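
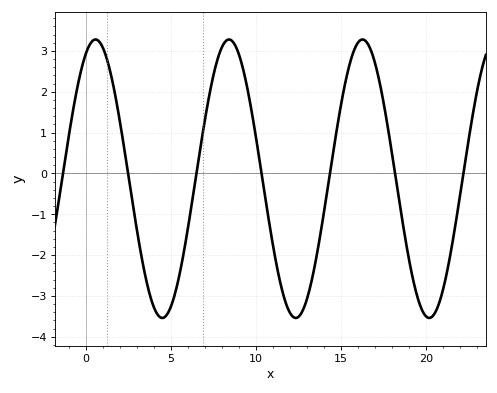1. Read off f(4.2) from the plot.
-3.5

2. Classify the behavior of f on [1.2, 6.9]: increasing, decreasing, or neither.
neither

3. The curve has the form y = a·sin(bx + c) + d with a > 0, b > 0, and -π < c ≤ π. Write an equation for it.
y = 3.41sin(0.8x + 1.1) - 0.13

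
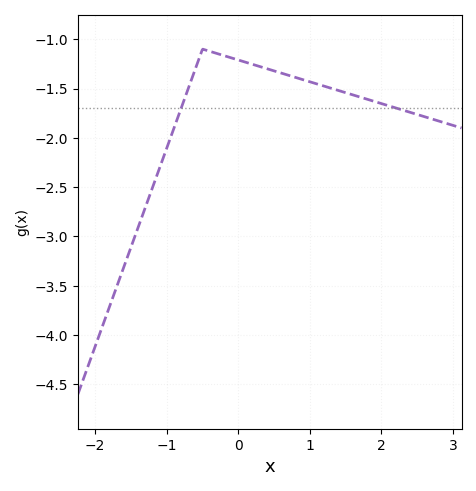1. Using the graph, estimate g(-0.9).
-1.9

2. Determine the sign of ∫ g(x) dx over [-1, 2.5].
negative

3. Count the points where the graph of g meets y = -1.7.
2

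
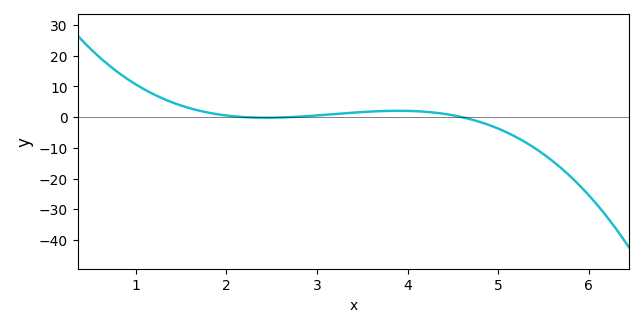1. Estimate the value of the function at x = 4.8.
-2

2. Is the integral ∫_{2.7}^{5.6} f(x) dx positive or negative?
negative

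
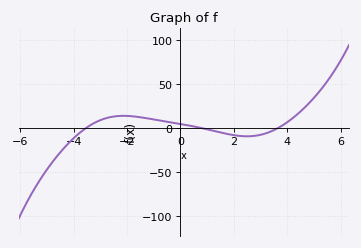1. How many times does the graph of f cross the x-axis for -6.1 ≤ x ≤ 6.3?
3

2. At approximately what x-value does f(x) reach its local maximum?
-2.2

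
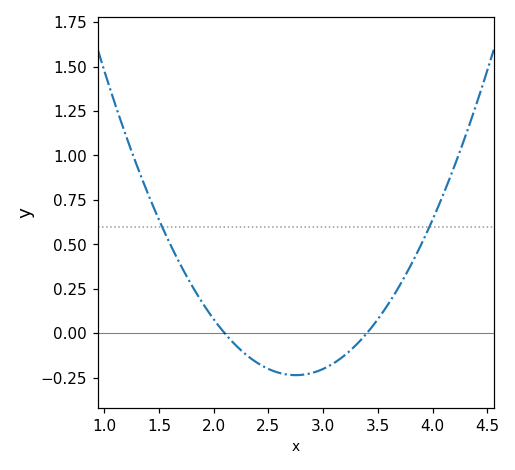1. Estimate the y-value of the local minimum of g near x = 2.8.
-0.25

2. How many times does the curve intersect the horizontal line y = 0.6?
2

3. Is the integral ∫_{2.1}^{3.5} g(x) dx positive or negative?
negative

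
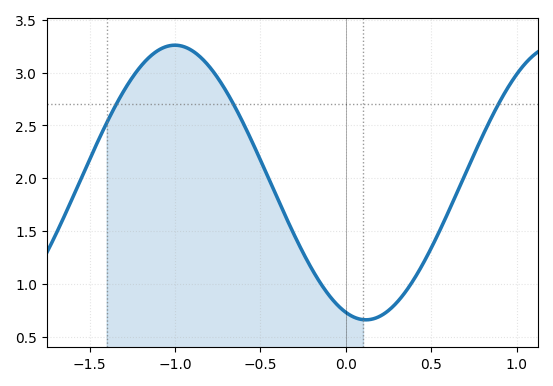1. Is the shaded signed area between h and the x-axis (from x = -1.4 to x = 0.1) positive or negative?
positive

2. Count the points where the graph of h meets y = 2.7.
3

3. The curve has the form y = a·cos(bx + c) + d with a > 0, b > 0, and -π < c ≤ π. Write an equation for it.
y = 1.3cos(2.8x + 2.8) + 1.96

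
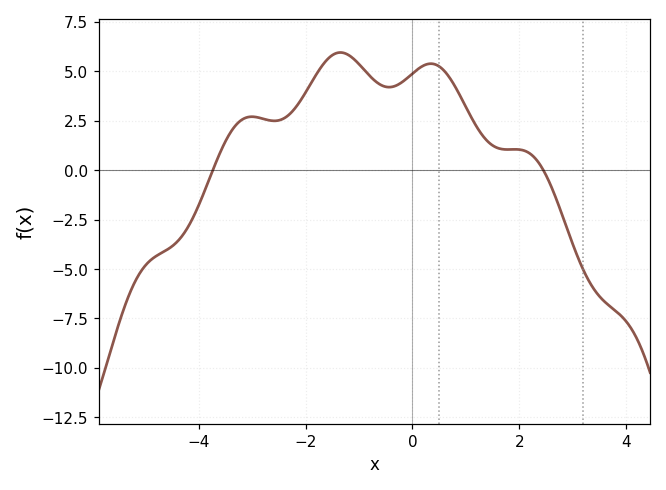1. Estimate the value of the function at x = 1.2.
2.21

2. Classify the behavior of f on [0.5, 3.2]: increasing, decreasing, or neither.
neither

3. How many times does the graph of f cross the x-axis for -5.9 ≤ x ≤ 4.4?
2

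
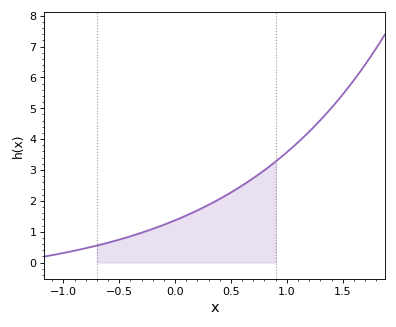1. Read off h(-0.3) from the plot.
0.967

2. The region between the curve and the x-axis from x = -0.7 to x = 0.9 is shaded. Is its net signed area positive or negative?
positive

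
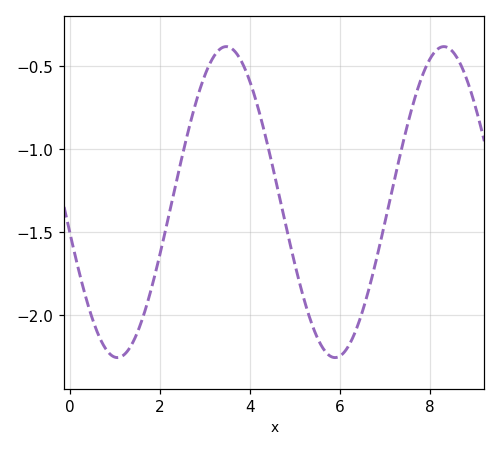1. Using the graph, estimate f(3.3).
-0.4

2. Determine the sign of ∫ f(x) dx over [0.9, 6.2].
negative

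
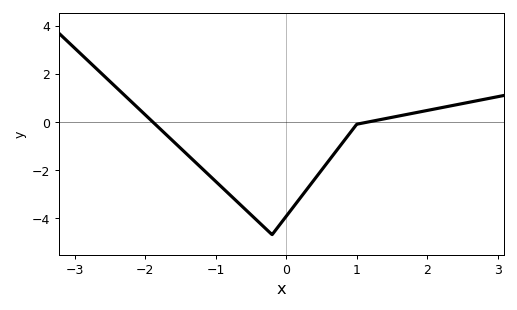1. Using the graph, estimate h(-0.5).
-3.8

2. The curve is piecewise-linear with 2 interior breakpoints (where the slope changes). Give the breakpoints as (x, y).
(-0.2, -4.7); (1, -0.1)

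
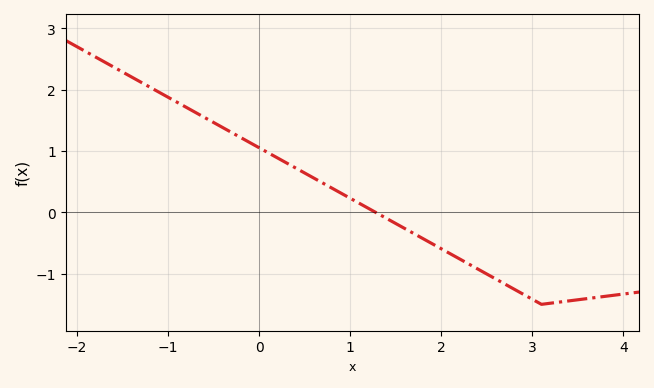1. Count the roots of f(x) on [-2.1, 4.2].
1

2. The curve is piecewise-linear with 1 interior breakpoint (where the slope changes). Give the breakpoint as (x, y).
(3.1, -1.5)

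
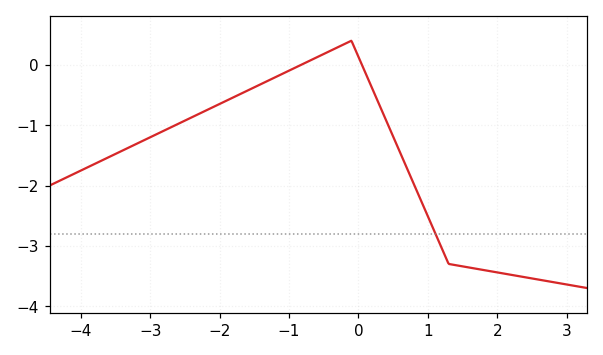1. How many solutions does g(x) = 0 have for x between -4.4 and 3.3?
2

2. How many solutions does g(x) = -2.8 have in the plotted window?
1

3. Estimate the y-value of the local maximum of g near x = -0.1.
0.4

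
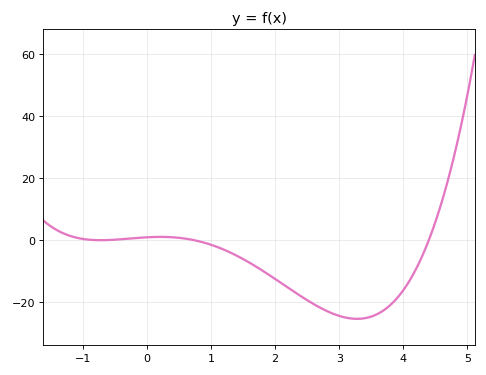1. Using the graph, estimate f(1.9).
-12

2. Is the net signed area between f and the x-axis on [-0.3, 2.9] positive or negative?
negative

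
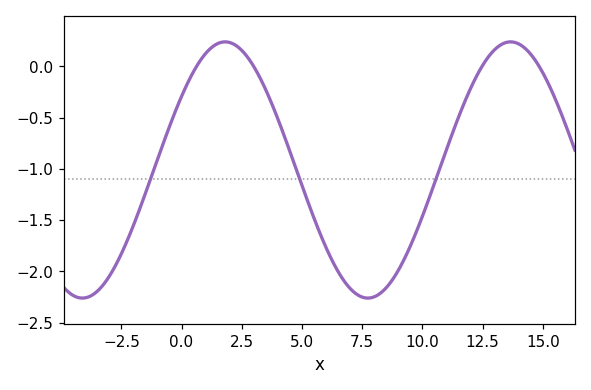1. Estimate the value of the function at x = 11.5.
-0.5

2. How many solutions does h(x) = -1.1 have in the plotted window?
3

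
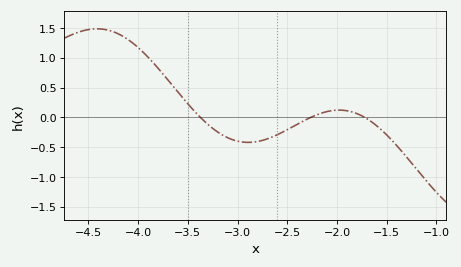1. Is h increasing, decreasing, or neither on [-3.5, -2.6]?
neither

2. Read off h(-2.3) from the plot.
-0.029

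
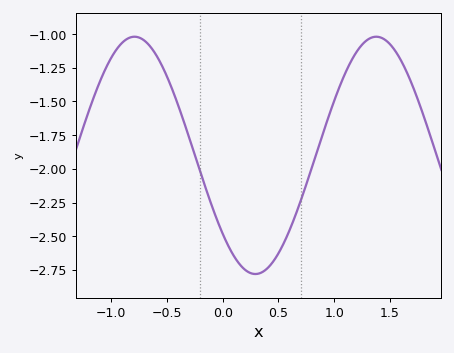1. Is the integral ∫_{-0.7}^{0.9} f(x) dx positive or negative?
negative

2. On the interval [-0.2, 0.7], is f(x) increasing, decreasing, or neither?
neither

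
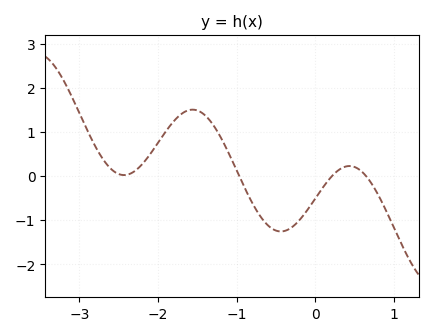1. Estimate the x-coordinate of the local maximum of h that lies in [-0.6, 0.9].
0.436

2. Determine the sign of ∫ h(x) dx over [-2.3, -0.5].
positive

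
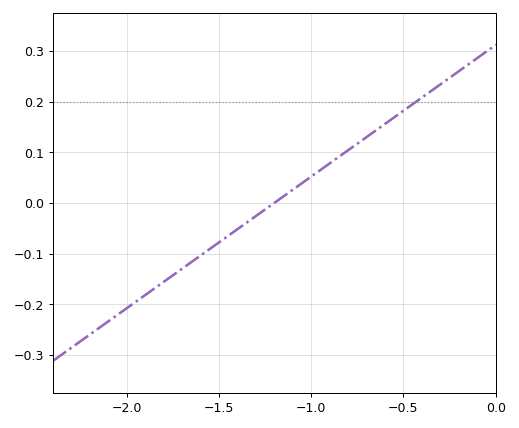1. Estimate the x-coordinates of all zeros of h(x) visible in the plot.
-1.2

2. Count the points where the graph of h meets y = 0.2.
1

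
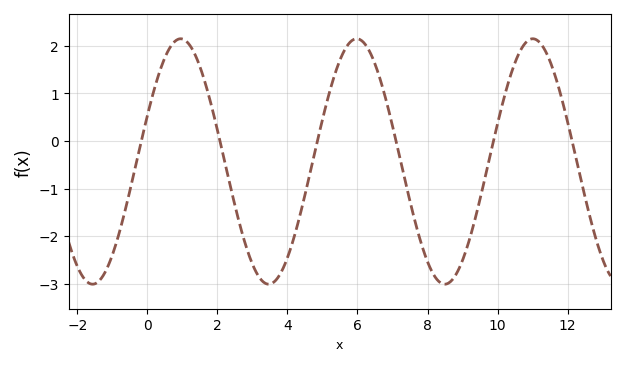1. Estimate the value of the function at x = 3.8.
-2.79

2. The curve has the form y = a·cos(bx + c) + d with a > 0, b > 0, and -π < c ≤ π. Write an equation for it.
y = 2.58cos(1.25x - 1.19) - 0.43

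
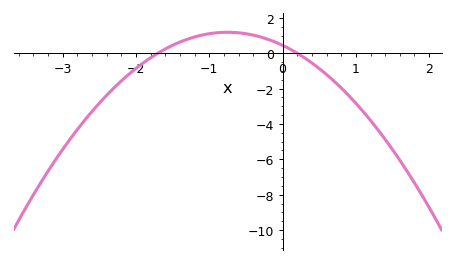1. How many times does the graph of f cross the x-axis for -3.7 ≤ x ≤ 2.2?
2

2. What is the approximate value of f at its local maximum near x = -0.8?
1.2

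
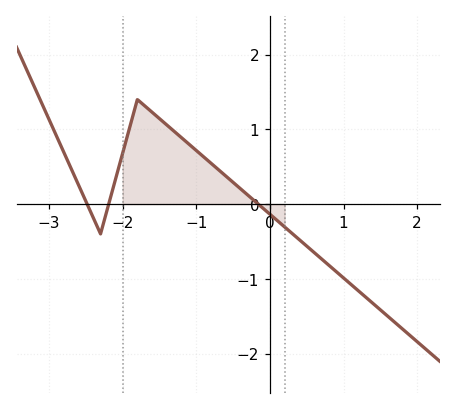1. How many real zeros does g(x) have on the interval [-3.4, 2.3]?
3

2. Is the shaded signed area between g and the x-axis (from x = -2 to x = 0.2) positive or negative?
positive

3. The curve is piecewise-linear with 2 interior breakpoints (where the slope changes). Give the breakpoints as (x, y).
(-2.3, -0.4); (-1.8, 1.4)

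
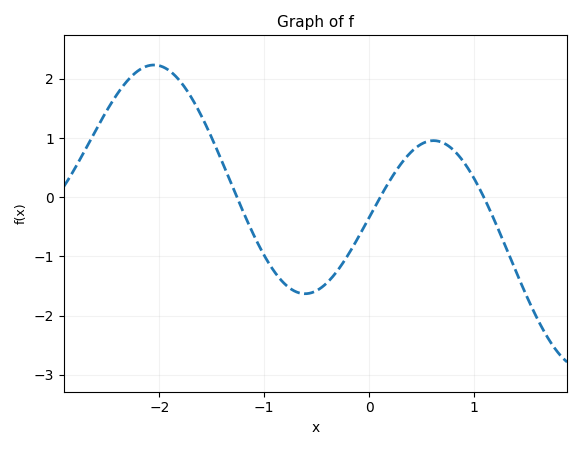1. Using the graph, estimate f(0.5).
0.903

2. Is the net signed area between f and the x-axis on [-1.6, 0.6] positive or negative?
negative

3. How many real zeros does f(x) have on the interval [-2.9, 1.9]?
3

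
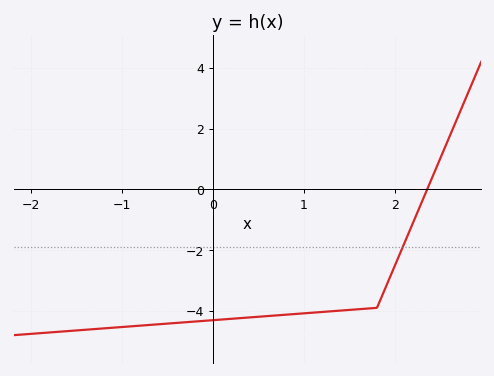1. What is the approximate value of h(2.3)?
-0.4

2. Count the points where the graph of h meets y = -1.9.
1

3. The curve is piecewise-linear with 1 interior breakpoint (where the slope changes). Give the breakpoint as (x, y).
(1.8, -3.9)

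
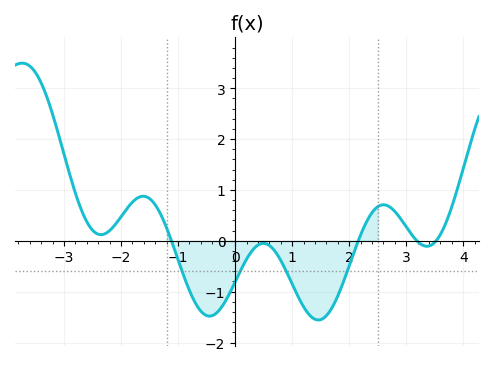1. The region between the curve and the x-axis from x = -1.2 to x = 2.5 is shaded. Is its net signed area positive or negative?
negative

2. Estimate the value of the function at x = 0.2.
-0.4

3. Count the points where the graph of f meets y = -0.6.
4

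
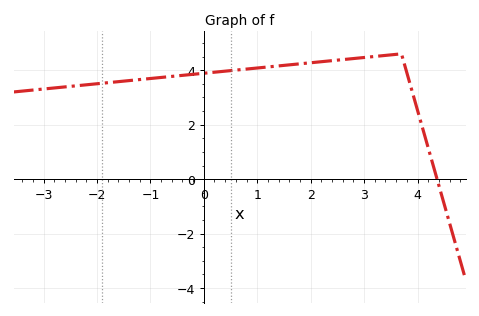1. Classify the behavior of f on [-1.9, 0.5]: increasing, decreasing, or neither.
increasing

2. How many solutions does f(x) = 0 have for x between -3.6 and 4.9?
1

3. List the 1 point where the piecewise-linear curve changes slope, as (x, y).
(3.7, 4.6)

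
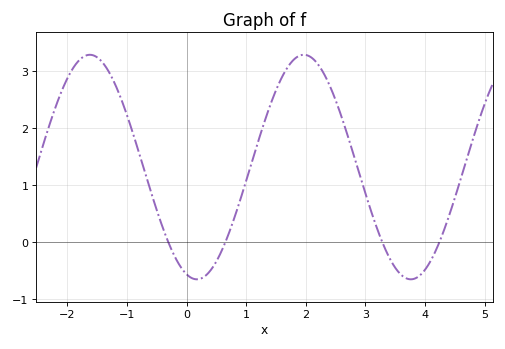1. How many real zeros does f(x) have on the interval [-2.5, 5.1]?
4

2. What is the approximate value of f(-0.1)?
-0.4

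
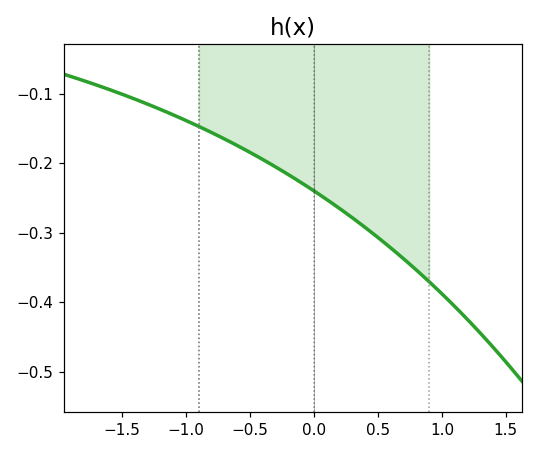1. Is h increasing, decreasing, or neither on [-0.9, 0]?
decreasing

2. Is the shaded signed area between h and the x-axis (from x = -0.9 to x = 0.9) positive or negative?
negative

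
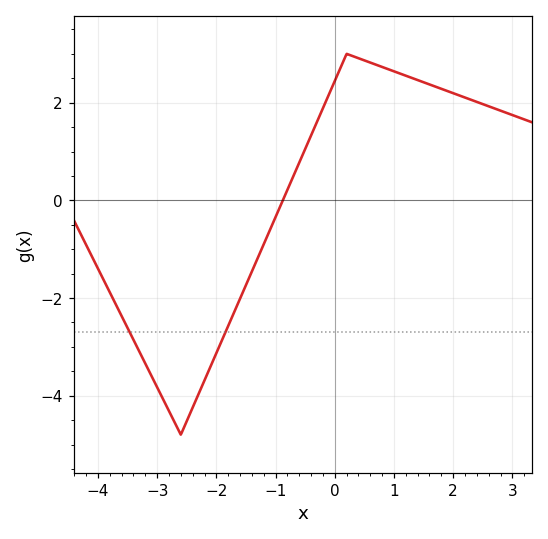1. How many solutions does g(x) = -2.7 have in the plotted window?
2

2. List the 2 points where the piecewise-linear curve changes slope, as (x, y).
(-2.6, -4.8); (0.2, 3)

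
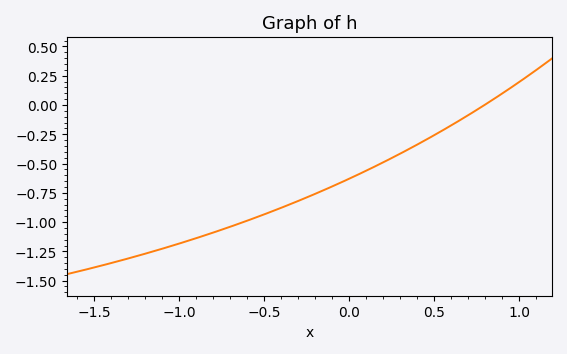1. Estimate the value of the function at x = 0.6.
-0.15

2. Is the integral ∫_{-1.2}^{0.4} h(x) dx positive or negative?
negative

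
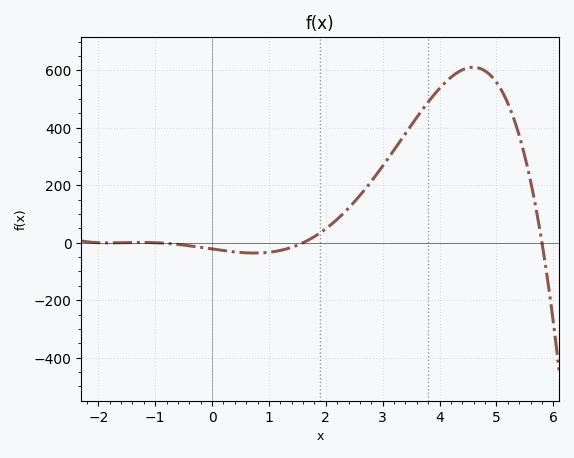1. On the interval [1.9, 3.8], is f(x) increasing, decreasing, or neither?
increasing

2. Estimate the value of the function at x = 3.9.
520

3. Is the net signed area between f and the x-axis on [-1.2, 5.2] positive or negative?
positive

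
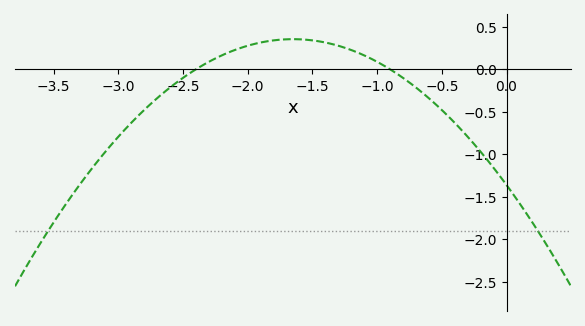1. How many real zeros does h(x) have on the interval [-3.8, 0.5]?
2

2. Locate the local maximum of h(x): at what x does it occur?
-1.6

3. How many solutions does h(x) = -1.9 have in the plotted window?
2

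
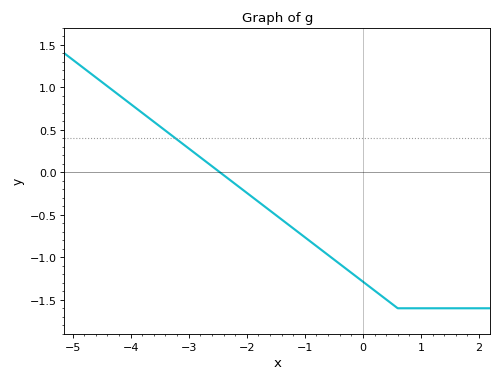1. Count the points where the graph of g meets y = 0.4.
1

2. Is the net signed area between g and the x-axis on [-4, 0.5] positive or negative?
negative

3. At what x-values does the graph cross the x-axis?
-2.5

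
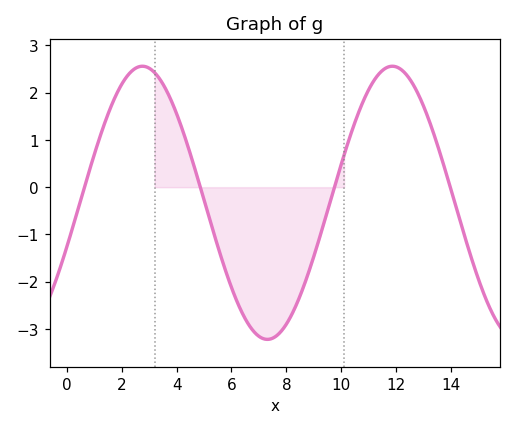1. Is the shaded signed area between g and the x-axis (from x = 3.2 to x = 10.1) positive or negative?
negative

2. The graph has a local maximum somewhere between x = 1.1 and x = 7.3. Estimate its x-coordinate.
2.8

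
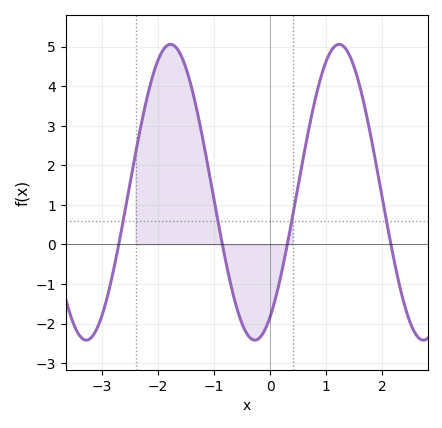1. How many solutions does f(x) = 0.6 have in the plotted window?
4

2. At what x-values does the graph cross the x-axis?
-2.7, -0.9, 0.3, 2.2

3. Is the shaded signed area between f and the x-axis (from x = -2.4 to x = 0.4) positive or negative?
positive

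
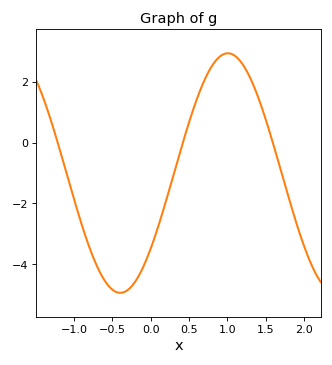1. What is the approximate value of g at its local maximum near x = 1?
3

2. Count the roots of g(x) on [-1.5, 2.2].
3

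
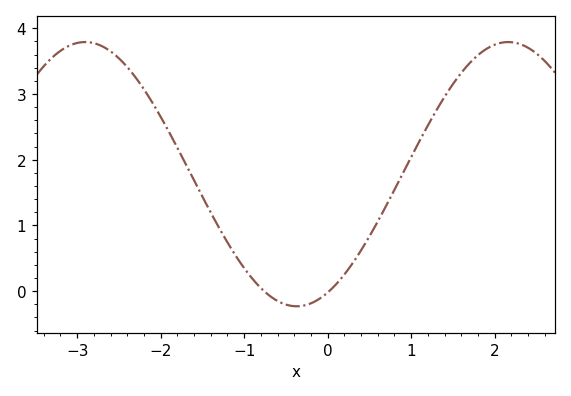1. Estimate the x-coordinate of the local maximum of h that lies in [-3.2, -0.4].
-2.9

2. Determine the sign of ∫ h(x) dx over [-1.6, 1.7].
positive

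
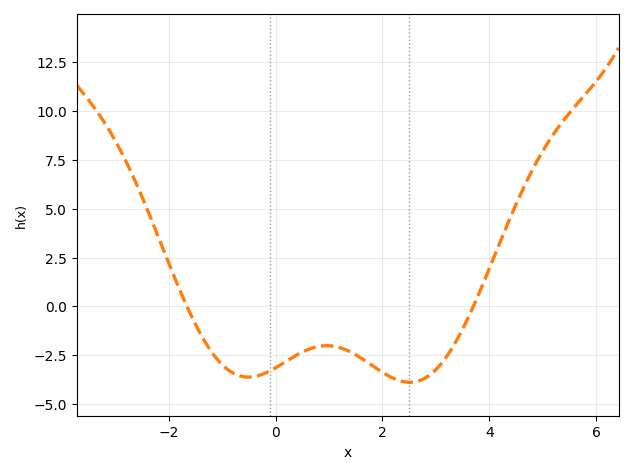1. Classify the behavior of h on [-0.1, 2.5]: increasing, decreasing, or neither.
neither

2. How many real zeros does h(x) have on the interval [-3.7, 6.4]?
2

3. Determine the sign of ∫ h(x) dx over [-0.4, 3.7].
negative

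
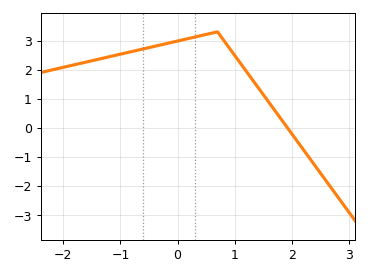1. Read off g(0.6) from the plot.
3.3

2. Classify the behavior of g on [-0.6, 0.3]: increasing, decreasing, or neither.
increasing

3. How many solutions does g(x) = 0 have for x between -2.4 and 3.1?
1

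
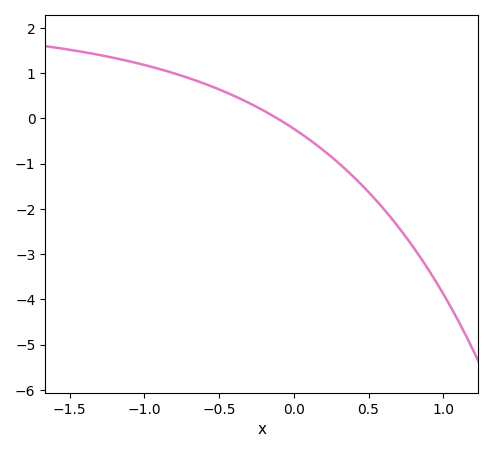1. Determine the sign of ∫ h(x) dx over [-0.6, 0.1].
positive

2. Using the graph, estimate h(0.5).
-1.6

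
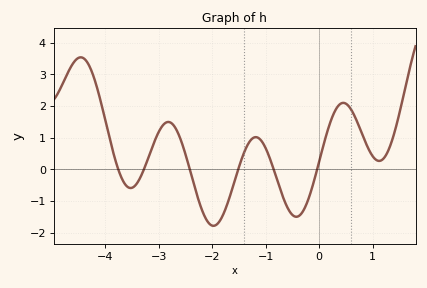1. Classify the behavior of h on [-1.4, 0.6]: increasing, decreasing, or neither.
neither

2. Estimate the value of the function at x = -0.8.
-0.3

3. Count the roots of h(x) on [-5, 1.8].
6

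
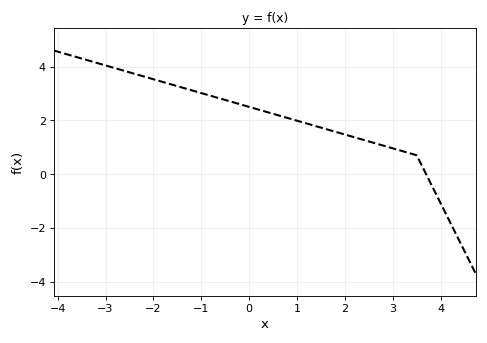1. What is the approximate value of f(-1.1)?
3.07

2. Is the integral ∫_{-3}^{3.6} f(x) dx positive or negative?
positive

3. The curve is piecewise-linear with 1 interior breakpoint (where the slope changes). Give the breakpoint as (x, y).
(3.5, 0.7)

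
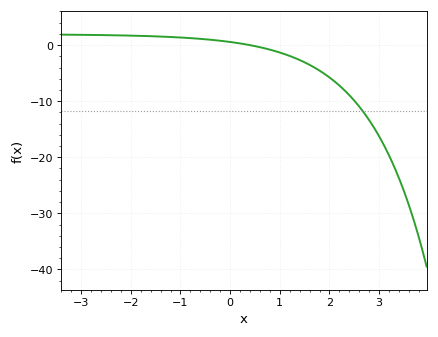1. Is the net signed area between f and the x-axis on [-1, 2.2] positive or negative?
negative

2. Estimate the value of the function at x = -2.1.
2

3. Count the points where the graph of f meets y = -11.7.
1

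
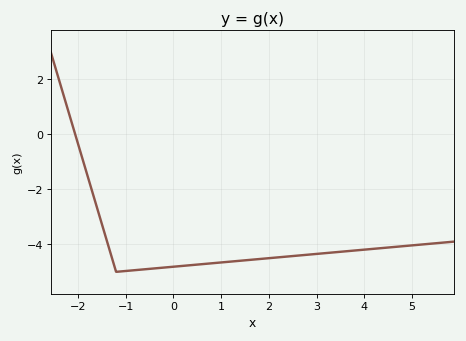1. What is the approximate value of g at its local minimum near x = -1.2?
-5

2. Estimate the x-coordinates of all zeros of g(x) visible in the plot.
-2.06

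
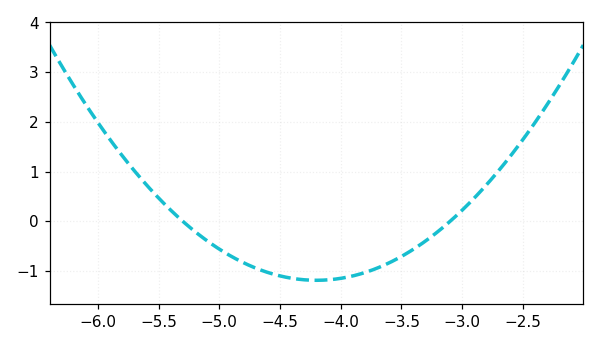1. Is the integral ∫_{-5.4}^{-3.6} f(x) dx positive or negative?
negative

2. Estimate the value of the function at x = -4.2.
-1.19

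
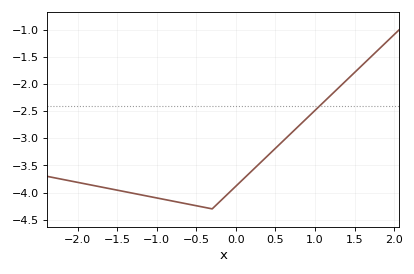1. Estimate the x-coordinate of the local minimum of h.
-0.3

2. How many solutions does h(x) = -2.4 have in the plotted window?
1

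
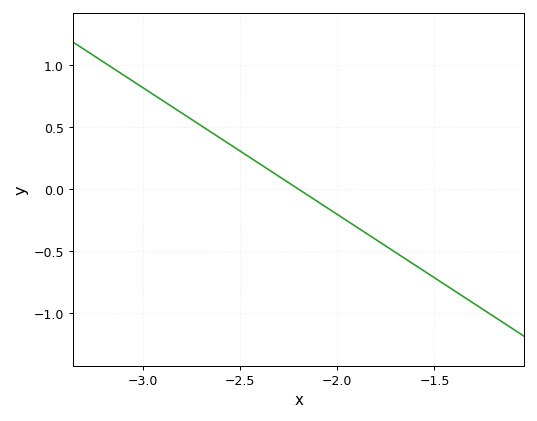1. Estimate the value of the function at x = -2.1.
-0.102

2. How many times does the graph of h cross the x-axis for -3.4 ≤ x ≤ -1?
1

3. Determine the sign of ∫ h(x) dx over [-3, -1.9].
positive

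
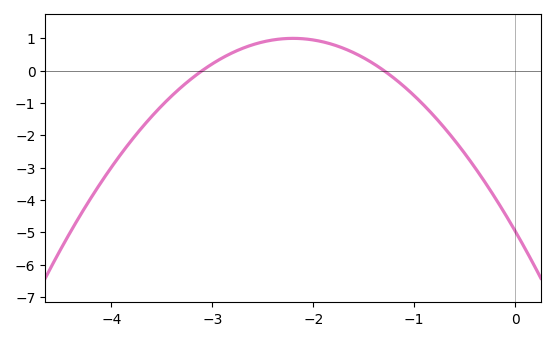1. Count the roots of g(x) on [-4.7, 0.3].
2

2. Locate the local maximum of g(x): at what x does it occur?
-2.2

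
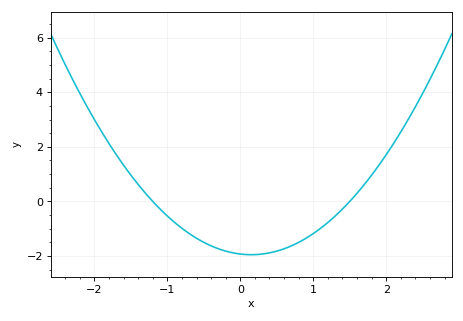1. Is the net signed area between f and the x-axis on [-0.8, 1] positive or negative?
negative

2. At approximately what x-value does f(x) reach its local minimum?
0.2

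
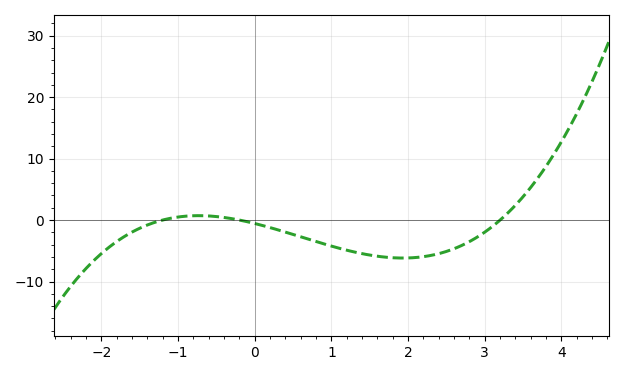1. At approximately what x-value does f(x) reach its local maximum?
-0.7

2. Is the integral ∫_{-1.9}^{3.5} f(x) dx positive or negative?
negative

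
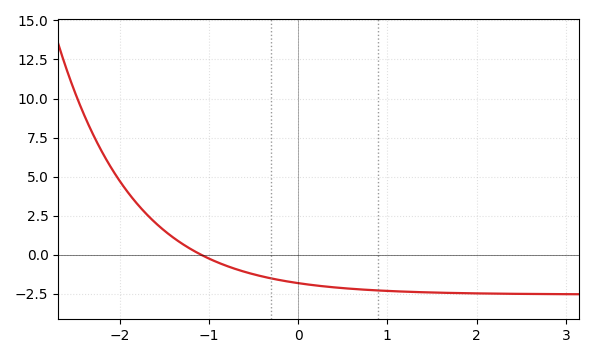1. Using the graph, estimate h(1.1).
-2.34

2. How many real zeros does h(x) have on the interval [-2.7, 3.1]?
1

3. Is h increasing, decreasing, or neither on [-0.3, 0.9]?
decreasing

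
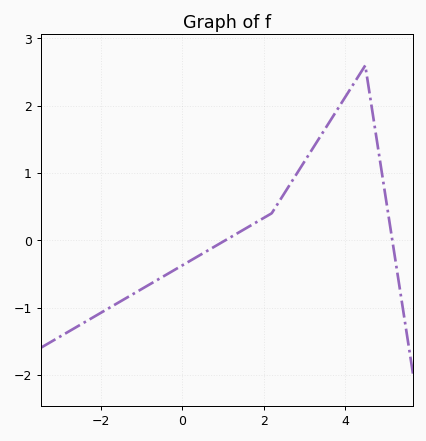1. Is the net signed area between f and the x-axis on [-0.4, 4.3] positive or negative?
positive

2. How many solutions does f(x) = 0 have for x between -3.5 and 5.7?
2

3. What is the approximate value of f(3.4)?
1.5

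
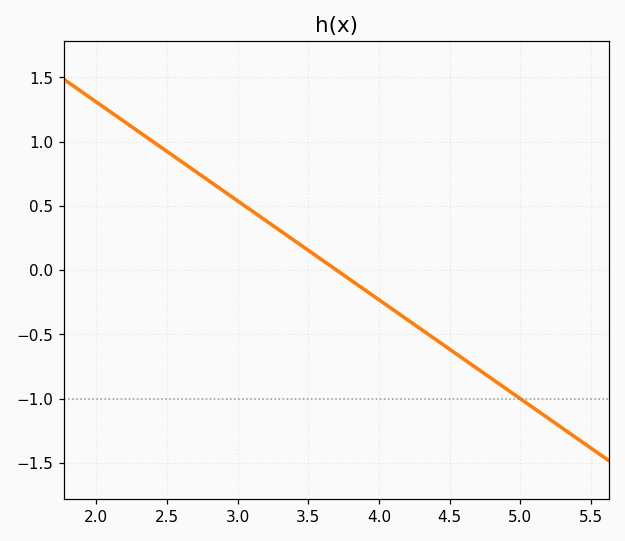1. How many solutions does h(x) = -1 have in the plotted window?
1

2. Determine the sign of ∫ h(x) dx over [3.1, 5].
negative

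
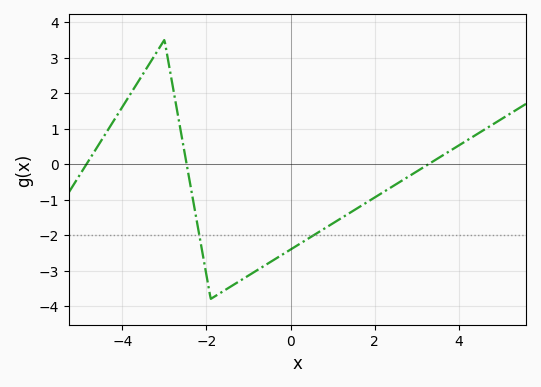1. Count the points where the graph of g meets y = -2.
2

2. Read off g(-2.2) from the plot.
-1.81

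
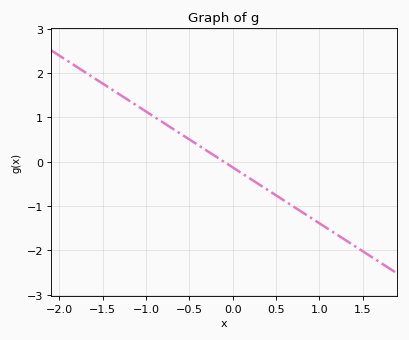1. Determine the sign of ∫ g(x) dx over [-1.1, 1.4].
negative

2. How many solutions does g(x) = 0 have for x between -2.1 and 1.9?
1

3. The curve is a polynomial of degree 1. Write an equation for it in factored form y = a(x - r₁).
y = -1.26(x + 0.1)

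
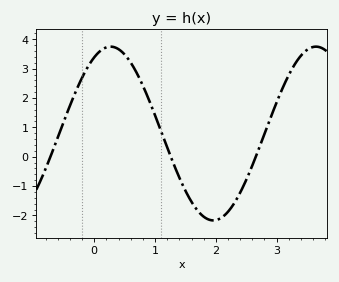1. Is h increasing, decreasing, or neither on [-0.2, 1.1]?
neither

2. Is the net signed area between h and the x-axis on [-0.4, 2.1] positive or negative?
positive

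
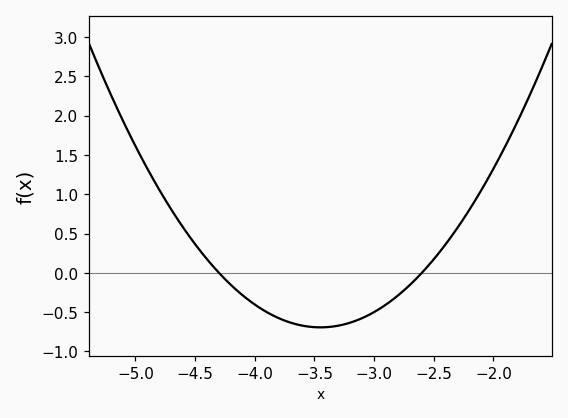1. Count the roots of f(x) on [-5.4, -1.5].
2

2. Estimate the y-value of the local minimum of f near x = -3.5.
-0.7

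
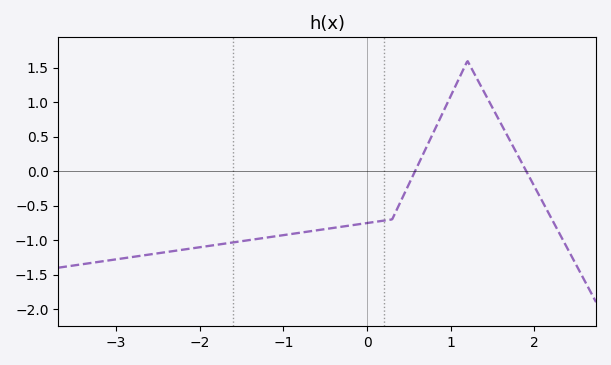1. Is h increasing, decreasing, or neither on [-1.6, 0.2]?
increasing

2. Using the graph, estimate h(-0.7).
-0.875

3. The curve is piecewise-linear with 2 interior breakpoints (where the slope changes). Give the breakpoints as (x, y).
(0.3, -0.7); (1.2, 1.6)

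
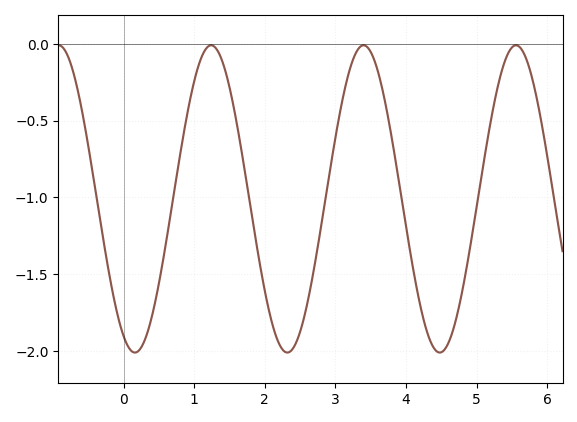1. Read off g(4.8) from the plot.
-1.61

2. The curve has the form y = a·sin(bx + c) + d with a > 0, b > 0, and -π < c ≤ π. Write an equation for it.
y = 1sin(2.91x - 2.04) - 1.01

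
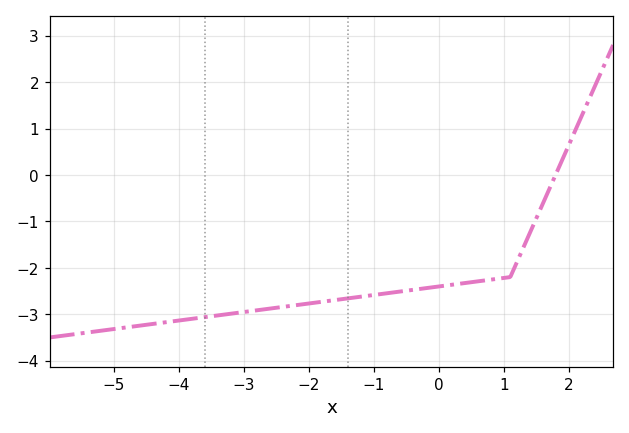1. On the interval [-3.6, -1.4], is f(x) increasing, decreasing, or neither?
increasing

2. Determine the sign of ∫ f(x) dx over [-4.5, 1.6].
negative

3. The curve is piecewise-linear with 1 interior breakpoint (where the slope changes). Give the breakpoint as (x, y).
(1.1, -2.2)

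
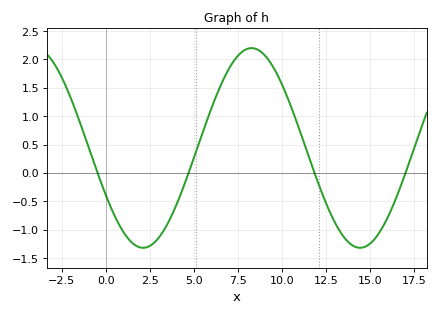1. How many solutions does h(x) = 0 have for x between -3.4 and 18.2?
4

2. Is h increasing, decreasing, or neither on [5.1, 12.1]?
neither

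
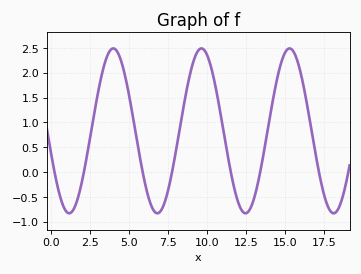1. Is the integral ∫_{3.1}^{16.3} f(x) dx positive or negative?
positive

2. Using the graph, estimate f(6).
-0.2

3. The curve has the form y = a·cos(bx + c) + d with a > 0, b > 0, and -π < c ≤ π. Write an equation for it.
y = 1.66cos(1.1x + 1.9) + 0.83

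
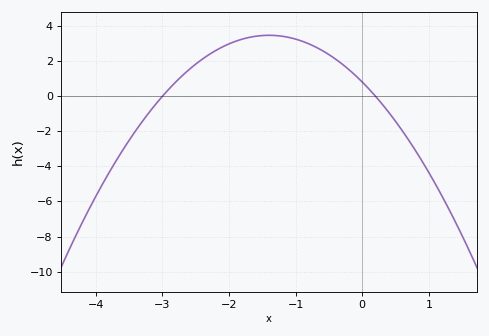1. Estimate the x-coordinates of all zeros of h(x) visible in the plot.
-3, 0.2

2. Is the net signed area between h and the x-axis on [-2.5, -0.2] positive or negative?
positive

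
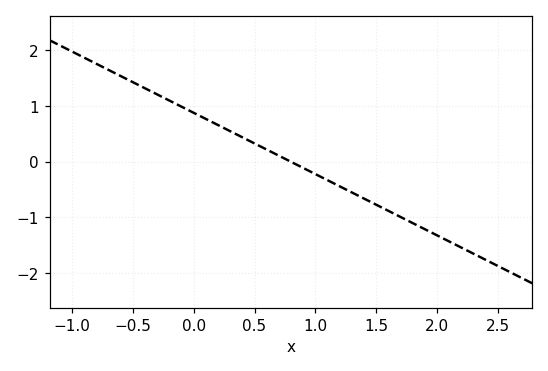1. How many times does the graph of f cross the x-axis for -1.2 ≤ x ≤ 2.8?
1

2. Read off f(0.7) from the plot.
0.1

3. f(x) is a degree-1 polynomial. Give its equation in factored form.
y = -1.1(x - 0.8)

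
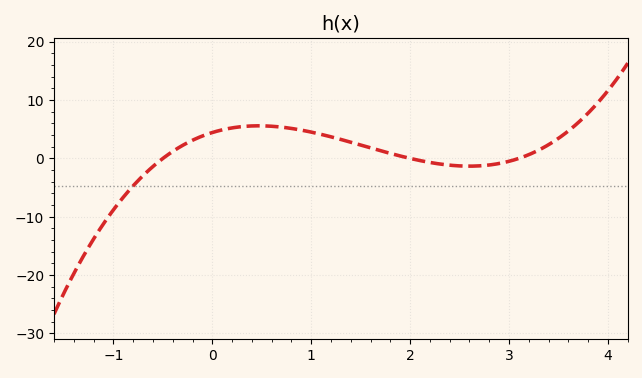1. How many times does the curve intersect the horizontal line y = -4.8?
1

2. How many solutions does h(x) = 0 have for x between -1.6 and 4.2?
3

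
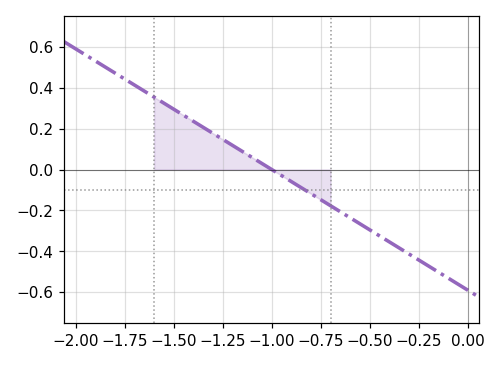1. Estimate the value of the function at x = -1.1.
0.06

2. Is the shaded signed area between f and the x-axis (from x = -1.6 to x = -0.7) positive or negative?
positive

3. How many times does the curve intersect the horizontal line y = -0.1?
1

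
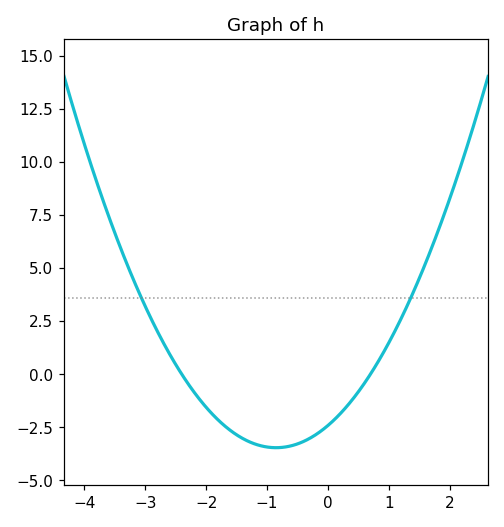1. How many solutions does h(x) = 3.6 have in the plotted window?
2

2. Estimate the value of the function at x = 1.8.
6.6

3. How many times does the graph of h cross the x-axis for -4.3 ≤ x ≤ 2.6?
2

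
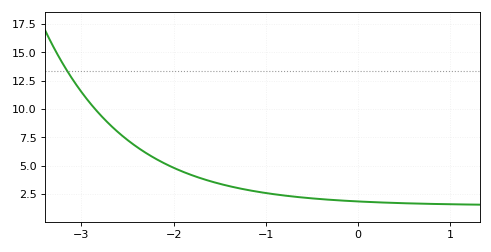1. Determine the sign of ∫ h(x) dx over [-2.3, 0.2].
positive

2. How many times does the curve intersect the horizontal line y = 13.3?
1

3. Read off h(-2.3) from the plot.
6.11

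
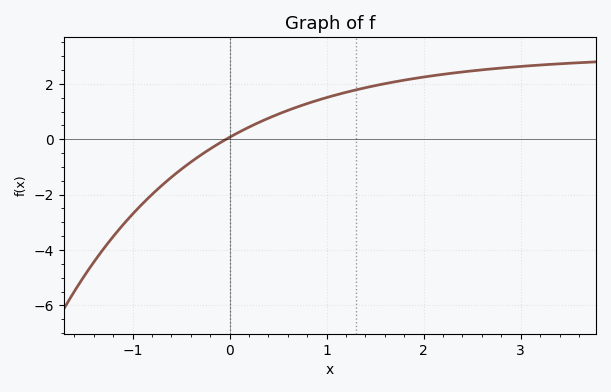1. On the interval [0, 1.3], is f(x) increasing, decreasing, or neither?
increasing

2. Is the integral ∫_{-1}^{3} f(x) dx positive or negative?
positive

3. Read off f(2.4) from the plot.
2.43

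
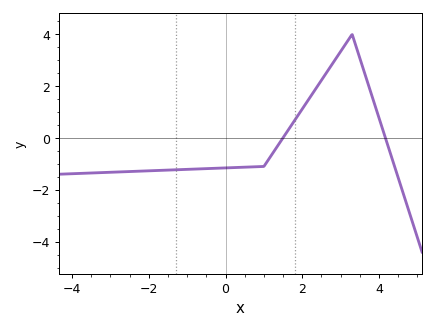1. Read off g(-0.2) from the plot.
-1.17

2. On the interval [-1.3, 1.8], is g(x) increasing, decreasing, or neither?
increasing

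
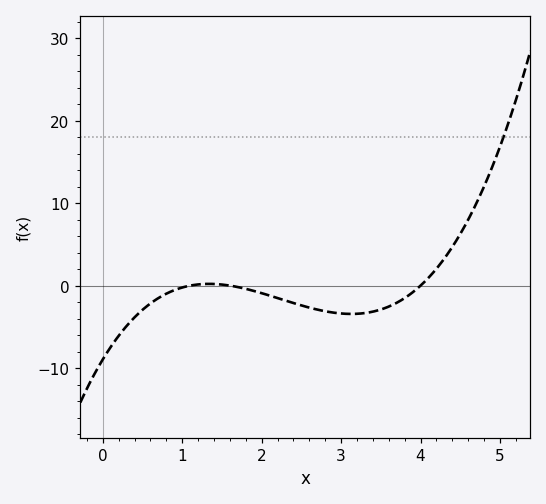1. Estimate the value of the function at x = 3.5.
-2.9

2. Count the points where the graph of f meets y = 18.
1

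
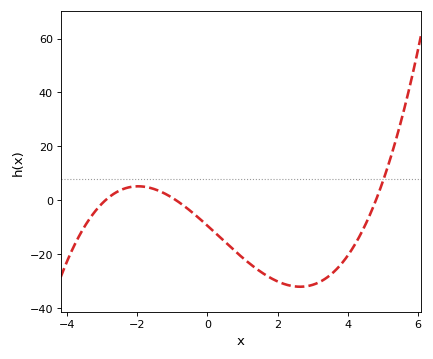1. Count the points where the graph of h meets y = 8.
1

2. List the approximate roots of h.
-2.9, -0.9, 4.8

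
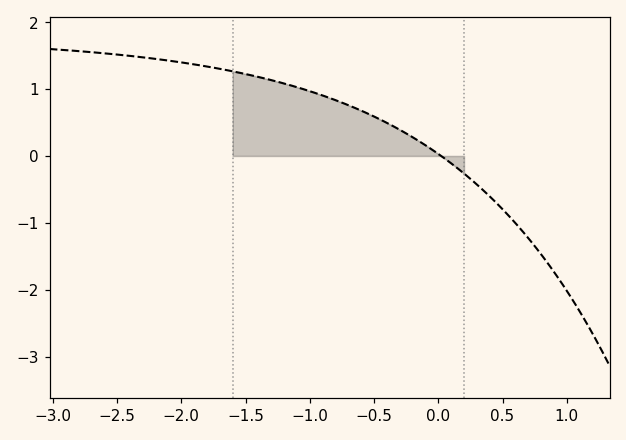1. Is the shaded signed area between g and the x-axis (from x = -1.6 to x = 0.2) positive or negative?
positive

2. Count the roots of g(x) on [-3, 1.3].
1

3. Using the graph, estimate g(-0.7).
0.8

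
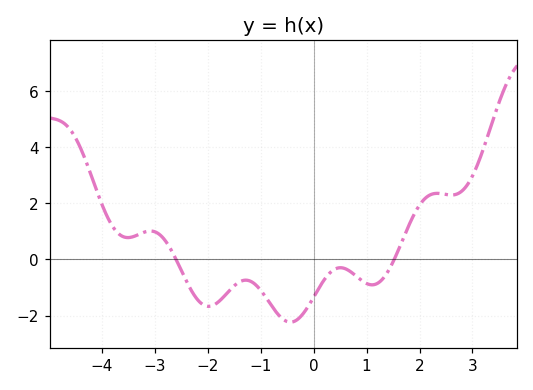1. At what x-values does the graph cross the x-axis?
-2.6, 1.6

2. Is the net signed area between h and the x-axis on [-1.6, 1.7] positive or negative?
negative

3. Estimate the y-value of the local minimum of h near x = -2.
-1.6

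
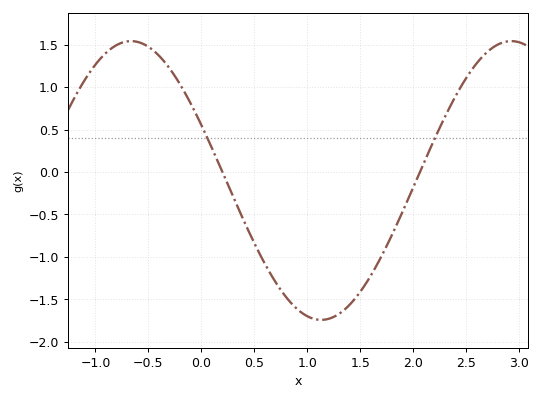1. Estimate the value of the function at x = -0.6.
1.53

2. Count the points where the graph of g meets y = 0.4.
2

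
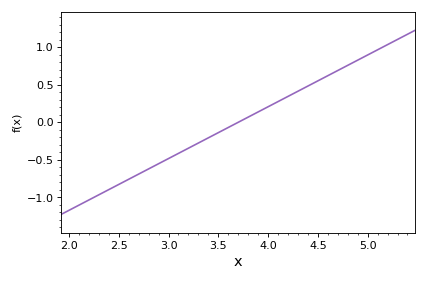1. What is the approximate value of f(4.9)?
0.828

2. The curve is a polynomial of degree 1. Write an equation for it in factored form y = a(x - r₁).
y = 0.69(x - 3.7)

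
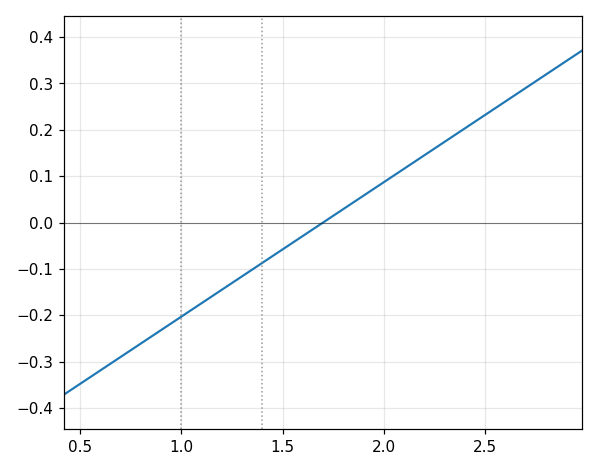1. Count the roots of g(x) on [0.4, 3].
1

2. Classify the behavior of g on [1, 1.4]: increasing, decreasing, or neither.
increasing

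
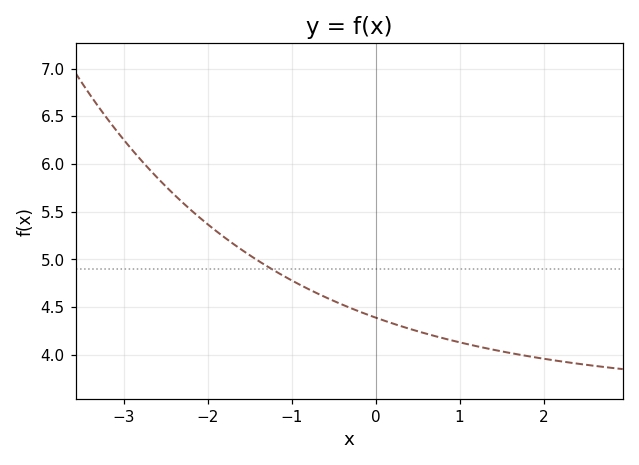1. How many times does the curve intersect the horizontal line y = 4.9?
1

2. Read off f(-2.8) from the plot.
6.05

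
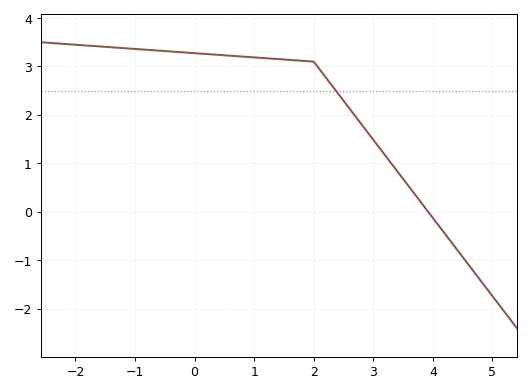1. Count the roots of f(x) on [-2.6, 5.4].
1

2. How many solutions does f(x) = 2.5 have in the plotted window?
1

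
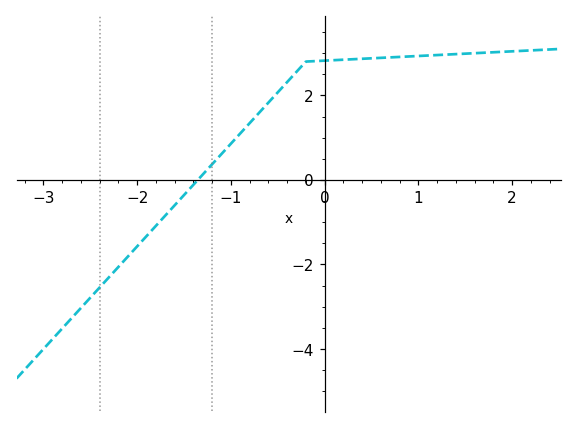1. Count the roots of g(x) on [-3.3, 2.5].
1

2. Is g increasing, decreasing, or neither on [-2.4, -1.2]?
increasing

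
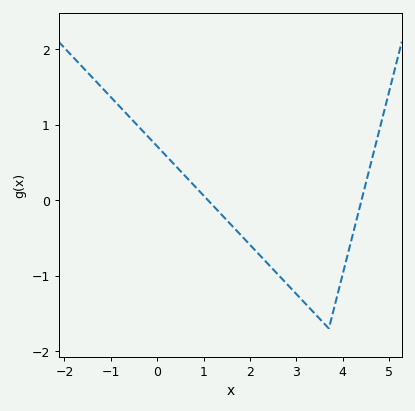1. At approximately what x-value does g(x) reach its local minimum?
3.7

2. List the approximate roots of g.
1.1, 4.4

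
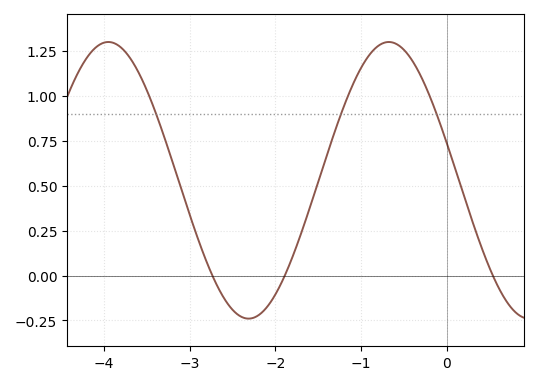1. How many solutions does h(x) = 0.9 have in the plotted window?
3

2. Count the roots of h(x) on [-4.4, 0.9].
3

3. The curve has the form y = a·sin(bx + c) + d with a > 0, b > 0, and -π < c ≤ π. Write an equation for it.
y = 0.77sin(1.9x + 2.9) + 0.53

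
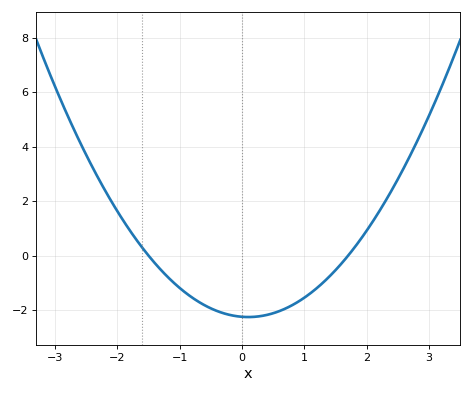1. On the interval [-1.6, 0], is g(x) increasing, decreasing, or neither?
decreasing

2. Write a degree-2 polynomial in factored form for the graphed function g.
y = 0.88(x + 1.5)(x - 1.7)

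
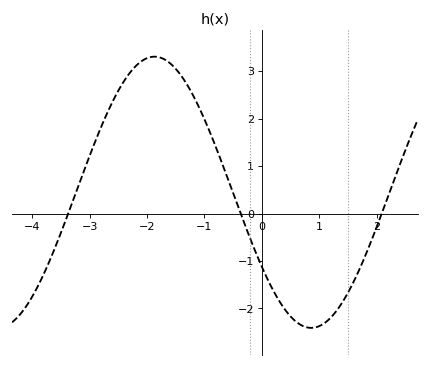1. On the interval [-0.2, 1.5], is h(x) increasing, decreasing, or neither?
neither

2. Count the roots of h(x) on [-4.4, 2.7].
3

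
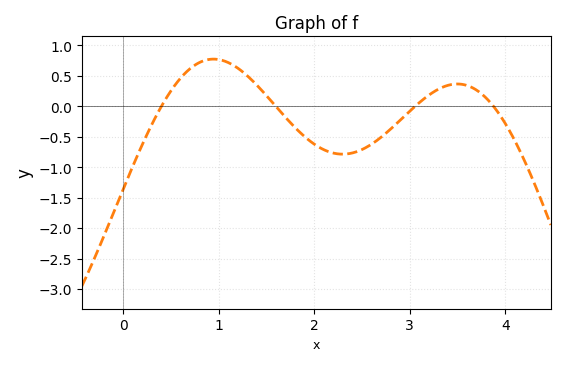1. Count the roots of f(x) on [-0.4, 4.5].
4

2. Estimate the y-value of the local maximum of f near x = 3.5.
0.363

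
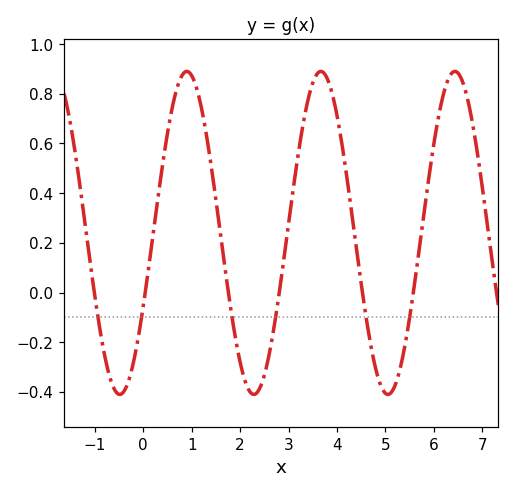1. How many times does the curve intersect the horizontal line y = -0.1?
6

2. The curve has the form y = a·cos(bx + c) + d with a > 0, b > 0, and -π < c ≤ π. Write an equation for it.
y = 0.65cos(2.3x - 2) + 0.24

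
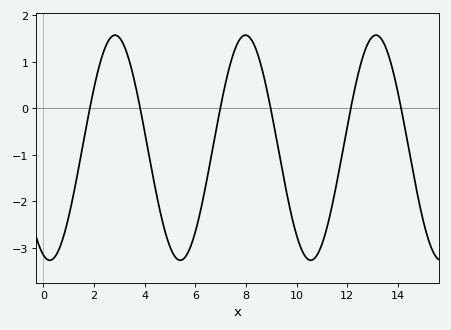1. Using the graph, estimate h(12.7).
1.24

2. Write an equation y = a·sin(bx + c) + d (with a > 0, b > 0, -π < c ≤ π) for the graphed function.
y = 2.42sin(1.22x - 1.88) - 0.85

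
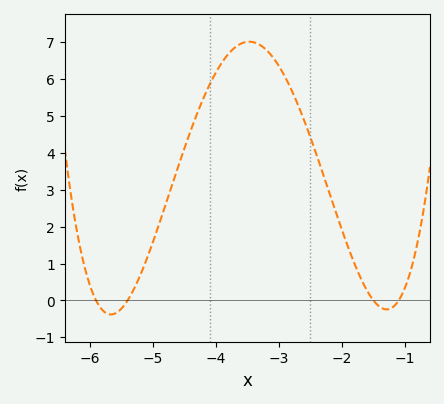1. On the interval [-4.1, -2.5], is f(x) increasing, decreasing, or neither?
neither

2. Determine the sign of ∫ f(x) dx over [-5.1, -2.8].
positive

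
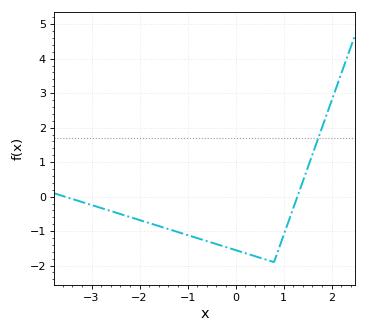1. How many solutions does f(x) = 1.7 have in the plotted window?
1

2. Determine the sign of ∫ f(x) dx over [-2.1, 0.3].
negative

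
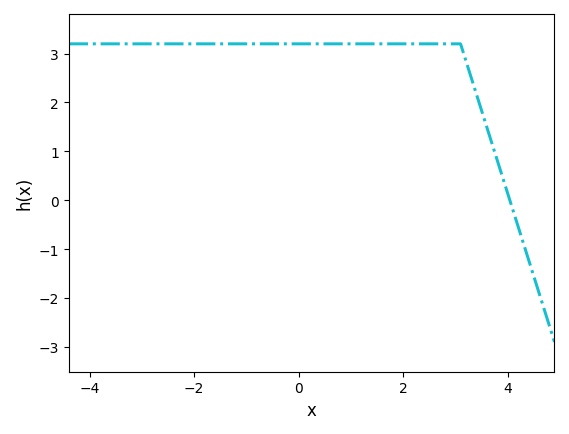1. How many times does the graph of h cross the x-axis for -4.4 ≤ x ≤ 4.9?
1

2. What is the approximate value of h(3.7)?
1.2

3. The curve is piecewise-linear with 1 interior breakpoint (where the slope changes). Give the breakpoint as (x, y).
(3.1, 3.2)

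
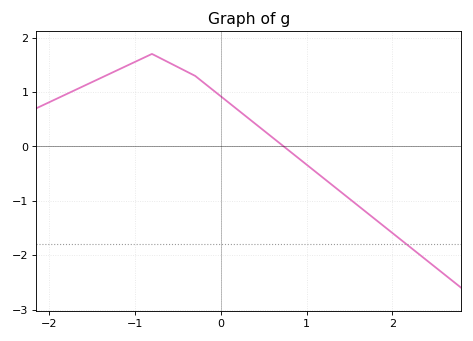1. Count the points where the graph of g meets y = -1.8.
1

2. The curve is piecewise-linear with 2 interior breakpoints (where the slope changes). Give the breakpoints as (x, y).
(-0.8, 1.7); (-0.3, 1.3)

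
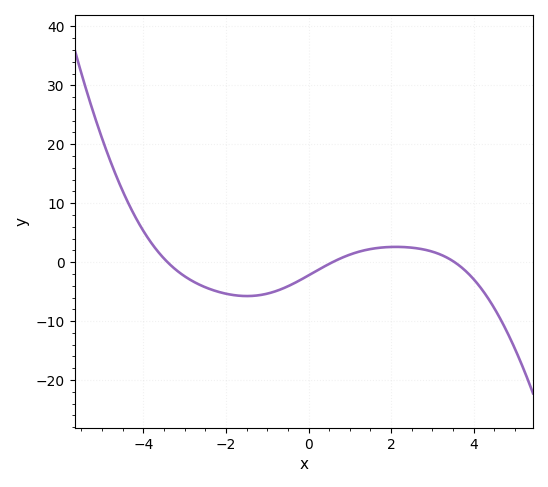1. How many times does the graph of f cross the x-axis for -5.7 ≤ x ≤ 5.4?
3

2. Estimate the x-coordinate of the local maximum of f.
2.12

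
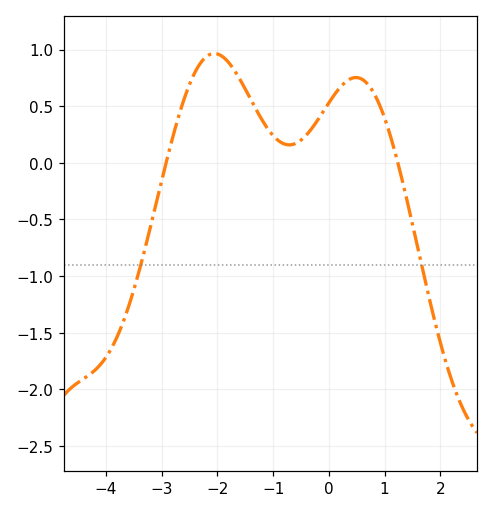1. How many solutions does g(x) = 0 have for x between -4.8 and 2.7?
2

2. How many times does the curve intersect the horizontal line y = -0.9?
2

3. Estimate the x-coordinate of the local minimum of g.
-0.708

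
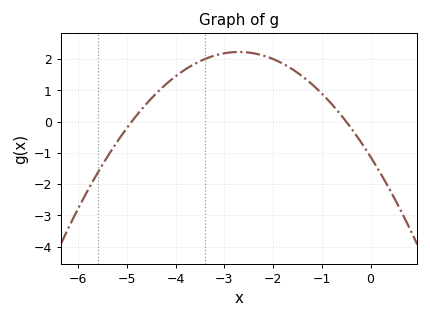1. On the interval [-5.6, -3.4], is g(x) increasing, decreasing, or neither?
increasing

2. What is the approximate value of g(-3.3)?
2.1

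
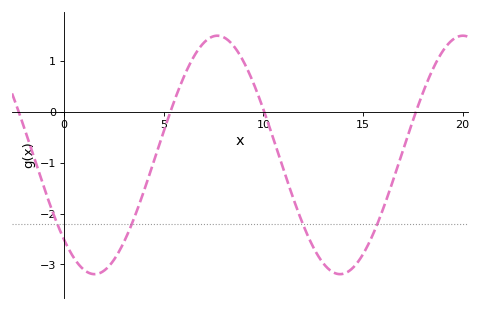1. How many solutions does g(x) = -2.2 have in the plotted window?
4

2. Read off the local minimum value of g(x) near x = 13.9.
-3.2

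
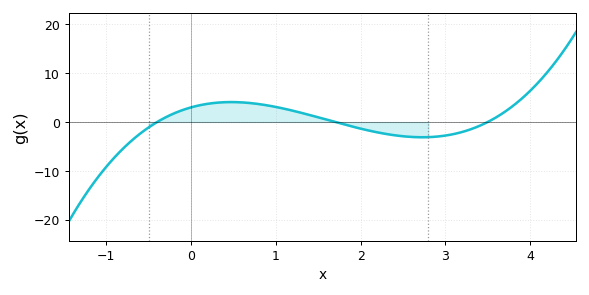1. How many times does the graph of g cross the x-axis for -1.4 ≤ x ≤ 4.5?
3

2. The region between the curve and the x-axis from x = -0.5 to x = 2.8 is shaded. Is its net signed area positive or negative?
positive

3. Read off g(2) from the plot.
-1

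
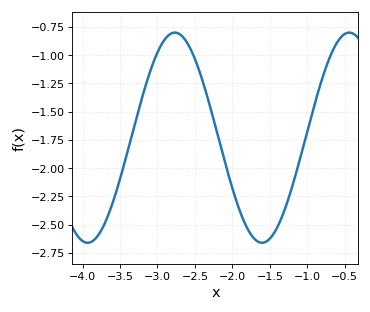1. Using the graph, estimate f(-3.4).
-1.85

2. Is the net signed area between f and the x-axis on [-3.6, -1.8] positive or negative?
negative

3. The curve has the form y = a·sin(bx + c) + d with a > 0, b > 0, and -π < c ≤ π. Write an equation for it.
y = 0.93sin(2.7x + 2.8) - 1.73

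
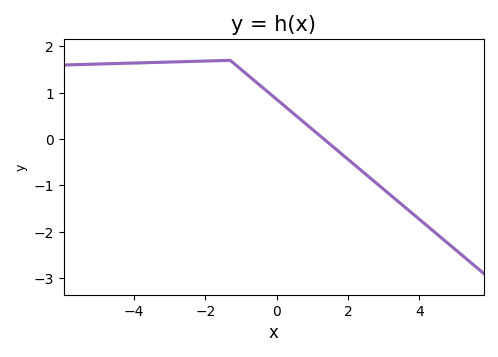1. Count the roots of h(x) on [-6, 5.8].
1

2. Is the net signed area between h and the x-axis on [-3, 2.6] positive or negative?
positive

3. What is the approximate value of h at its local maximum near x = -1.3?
1.7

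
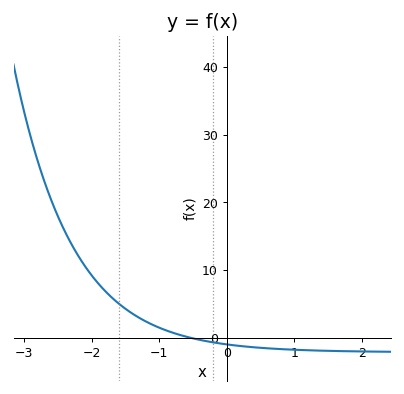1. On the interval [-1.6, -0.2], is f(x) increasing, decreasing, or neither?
decreasing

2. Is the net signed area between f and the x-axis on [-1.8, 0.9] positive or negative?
positive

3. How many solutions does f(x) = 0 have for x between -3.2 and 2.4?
1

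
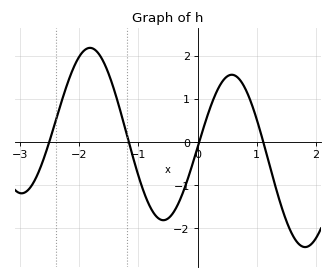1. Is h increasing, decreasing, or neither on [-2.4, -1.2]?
neither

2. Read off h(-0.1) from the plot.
-0.6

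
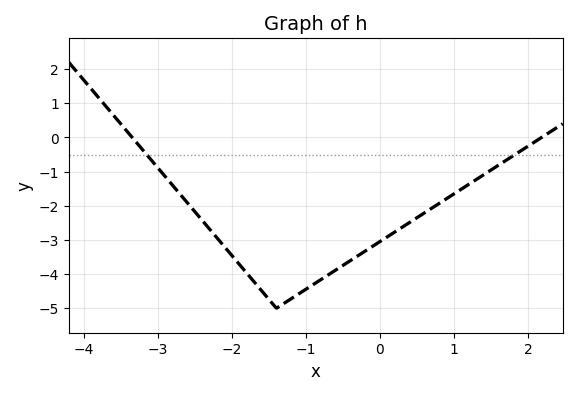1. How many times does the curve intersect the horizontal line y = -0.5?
2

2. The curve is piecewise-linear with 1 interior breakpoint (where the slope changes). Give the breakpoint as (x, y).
(-1.4, -5)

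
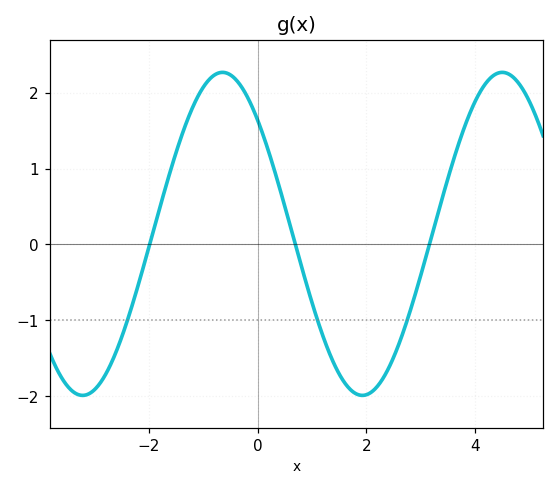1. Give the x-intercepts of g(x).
-1.99, 0.693, 3.16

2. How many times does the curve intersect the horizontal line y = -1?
3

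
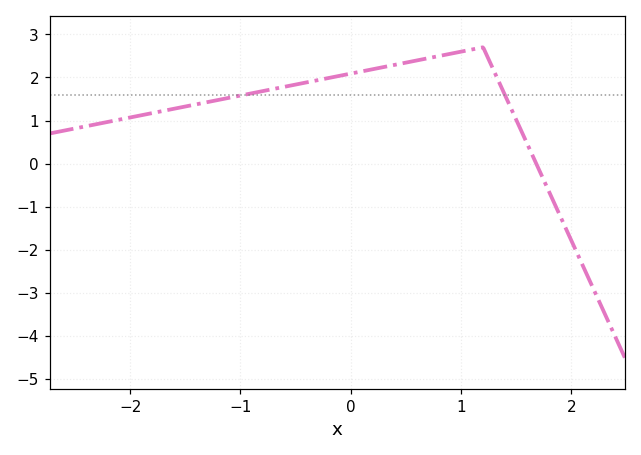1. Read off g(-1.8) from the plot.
1.17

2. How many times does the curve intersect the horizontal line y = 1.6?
2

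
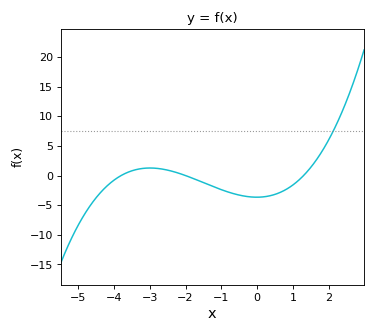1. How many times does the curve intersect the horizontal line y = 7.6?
1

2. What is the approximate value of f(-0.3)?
-3.5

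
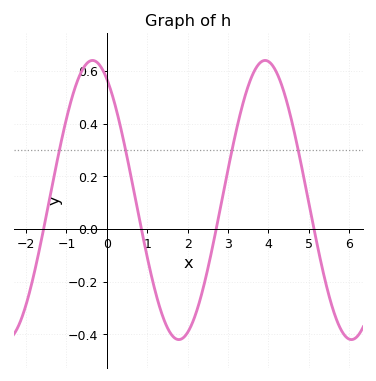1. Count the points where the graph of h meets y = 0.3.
4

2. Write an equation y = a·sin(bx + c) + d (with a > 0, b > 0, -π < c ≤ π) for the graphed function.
y = 0.53sin(1.47x + 2.09) + 0.11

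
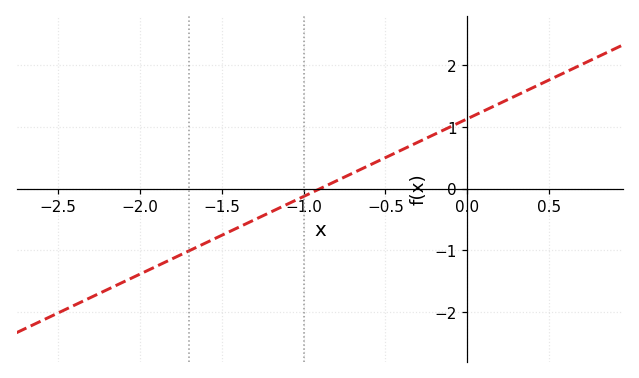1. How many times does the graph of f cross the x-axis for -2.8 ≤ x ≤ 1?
1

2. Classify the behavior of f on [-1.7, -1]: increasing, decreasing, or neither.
increasing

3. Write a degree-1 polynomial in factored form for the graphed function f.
y = 1.26(x + 0.9)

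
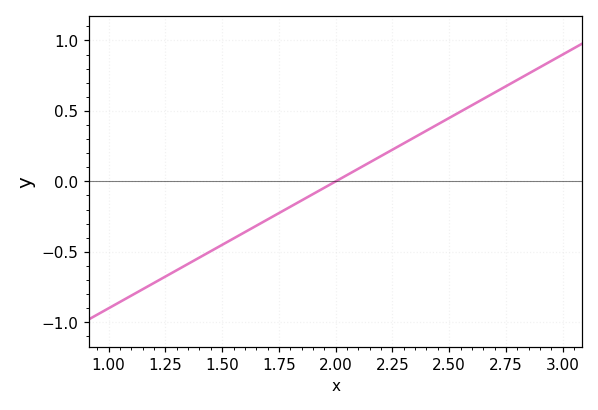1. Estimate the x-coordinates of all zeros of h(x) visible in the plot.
2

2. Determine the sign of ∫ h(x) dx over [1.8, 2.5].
positive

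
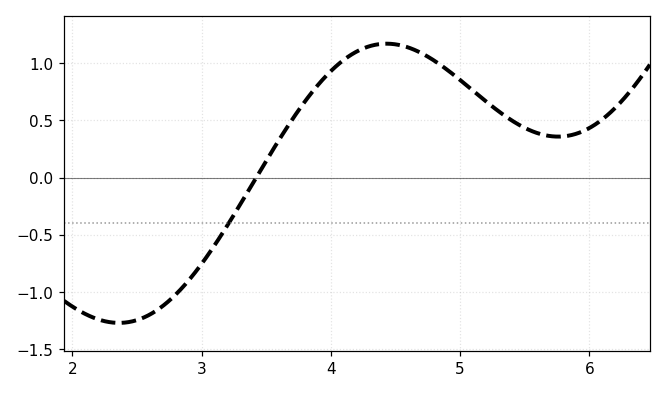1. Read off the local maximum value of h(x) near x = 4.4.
1.17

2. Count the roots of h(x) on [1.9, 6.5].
1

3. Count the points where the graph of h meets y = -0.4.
1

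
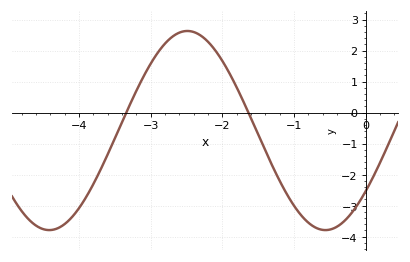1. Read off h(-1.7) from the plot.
0.334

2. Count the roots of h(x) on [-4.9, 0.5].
2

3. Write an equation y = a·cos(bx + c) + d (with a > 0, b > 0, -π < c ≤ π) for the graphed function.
y = 3.21cos(1.63x - 2.23) - 0.58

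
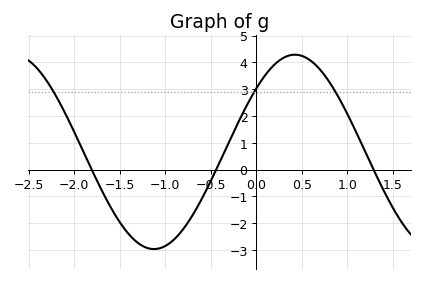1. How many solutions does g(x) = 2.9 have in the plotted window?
3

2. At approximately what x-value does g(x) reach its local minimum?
-1.1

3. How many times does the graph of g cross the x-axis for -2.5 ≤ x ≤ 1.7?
3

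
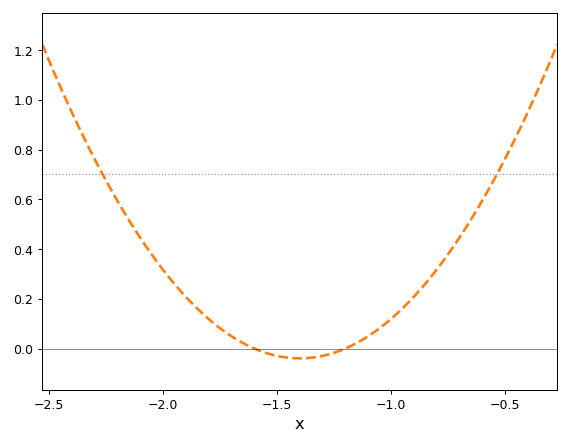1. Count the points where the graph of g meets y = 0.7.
2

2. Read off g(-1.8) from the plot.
0.12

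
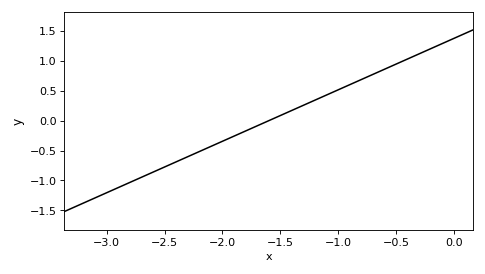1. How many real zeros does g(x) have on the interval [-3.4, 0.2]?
1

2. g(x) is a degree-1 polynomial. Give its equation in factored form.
y = 0.86(x + 1.6)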